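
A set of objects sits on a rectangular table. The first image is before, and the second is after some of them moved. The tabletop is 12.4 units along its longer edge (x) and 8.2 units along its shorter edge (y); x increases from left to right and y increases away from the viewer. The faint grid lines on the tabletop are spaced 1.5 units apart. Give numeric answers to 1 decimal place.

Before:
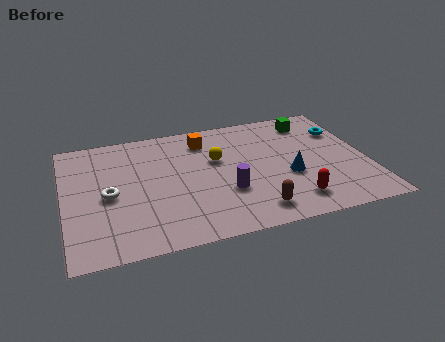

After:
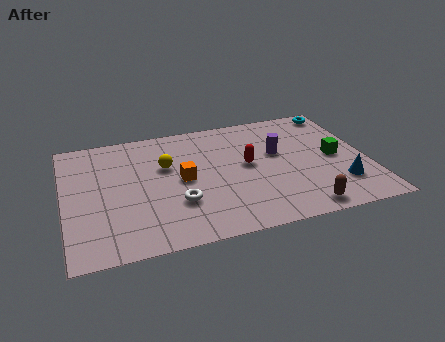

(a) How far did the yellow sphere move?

2.1

The yellow sphere moved from about (6.3, 5.1) to (4.2, 5.2), a distance of √(2.1² + 0.1²) ≈ 2.1.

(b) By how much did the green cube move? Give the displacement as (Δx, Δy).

(0.7, -2.8)

The green cube started near (10.4, 6.8) and ended near (11.1, 4.0).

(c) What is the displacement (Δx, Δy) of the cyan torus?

(0.0, 1.5)

From the two frames, the cyan torus sits at roughly (11.6, 5.8) before and (11.6, 7.3) after.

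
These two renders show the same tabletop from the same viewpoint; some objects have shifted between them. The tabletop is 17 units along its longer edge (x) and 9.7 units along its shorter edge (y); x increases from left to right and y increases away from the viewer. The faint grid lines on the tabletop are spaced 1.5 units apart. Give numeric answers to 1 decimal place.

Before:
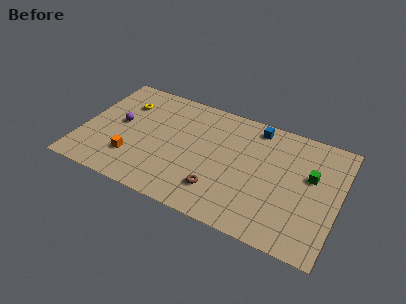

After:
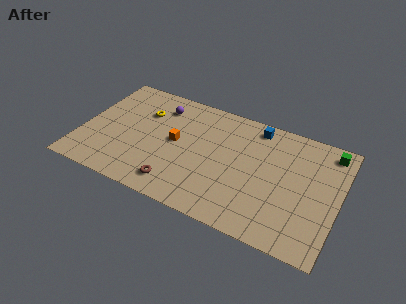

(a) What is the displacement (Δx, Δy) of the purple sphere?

(2.4, 2.5)

The purple sphere started near (2.4, 5.2) and ended near (4.8, 7.7).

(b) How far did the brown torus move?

2.8

From (9.4, 2.3) to (6.7, 1.6), the brown torus covered √(2.7² + 0.7²) ≈ 2.8 units.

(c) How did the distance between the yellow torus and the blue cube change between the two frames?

-1.2

They were about 8.8 units apart before and 7.6 after — 1.2 units closer together.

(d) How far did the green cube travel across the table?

2.7

The green cube was near (15.1, 5.9) before and (16.1, 8.4) after, so it travelled √(1.0² + 2.5²) ≈ 2.7 units.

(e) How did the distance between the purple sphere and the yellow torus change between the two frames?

-0.6

Before: roughly 1.9 units apart; after: 1.3. That's 0.6 units closer together.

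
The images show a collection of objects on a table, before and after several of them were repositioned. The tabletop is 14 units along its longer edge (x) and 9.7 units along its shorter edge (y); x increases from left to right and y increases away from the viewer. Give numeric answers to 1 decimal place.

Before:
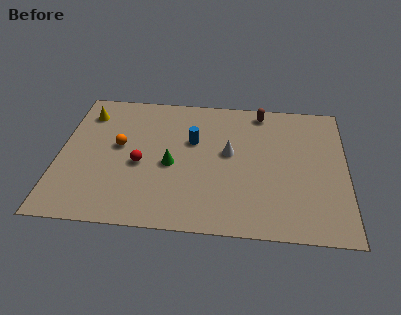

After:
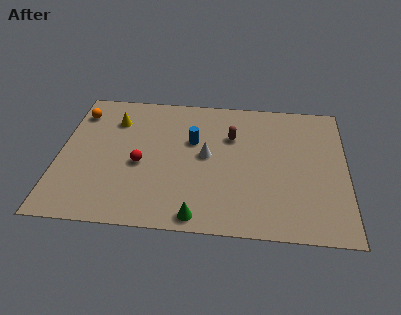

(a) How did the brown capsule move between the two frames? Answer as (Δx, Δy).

(-1.4, -2.0)

From the two frames, the brown capsule sits at roughly (9.8, 8.6) before and (8.4, 6.6) after.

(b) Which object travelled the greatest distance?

the green cone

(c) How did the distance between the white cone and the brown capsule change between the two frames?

-1.6

The distance was about 3.5 in the first image and 1.9 in the second, so they moved 1.6 units closer together.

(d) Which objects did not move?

the blue cylinder and the red sphere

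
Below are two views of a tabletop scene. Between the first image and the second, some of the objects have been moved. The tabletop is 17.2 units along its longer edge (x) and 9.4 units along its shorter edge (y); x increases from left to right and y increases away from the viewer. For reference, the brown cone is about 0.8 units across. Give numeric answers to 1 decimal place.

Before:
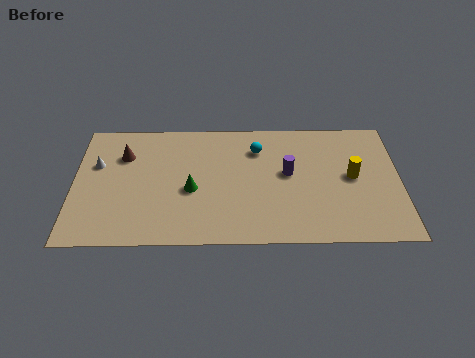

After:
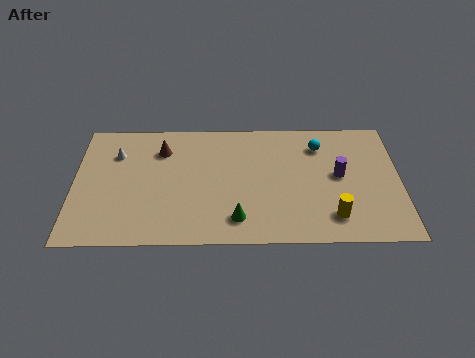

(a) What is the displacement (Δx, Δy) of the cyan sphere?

(3.3, 0.2)

The cyan sphere started near (9.7, 7.1) and ended near (13.0, 7.3).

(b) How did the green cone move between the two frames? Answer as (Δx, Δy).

(2.4, -2.2)

From the two frames, the green cone sits at roughly (6.2, 4.0) before and (8.6, 1.8) after.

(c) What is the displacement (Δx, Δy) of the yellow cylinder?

(-1.1, -3.0)

From the two frames, the yellow cylinder sits at roughly (14.7, 4.9) before and (13.6, 1.9) after.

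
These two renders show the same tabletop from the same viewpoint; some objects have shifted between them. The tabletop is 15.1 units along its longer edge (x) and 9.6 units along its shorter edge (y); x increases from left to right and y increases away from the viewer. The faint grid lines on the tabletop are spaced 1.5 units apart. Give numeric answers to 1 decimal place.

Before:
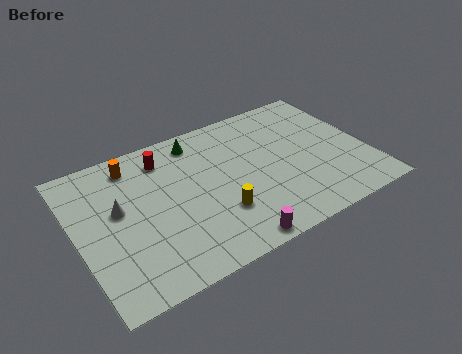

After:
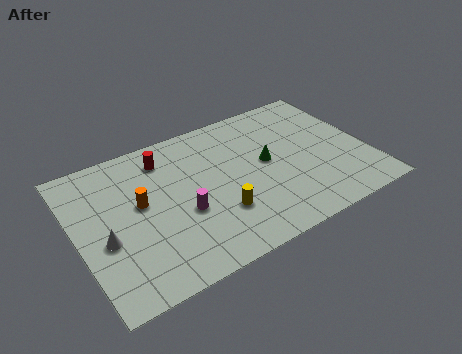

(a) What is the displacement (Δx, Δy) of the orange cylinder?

(0.0, -2.7)

From the two frames, the orange cylinder sits at roughly (3.3, 8.1) before and (3.3, 5.4) after.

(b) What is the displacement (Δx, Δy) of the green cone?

(3.2, -3.1)

From the two frames, the green cone sits at roughly (6.7, 8.2) before and (9.9, 5.1) after.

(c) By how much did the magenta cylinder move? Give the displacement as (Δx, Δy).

(-2.0, 3.0)

The magenta cylinder started near (7.3, 0.8) and ended near (5.3, 3.8).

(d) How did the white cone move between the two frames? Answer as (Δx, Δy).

(-0.9, -1.6)

The white cone started near (2.2, 5.5) and ended near (1.3, 3.9).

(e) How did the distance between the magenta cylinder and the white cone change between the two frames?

-2.9

They were about 6.9 units apart before and 4.0 after — 2.9 units closer together.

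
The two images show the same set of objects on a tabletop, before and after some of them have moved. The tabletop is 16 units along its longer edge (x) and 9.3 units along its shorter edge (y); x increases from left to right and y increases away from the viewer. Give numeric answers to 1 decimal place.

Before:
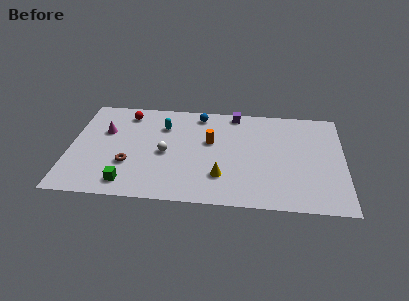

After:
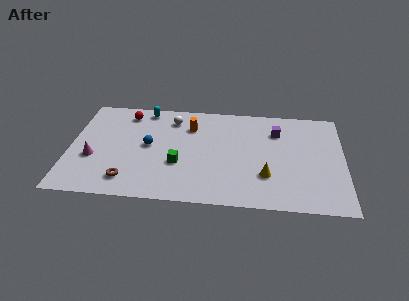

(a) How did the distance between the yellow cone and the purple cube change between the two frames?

-1.8

The distance was about 5.9 in the first image and 4.1 in the second, so they moved 1.8 units closer together.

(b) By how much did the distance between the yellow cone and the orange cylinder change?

+2.9

Before: roughly 3.2 units apart; after: 6.1. That's 2.9 units further apart.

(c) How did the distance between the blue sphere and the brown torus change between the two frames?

-3.0

Before: roughly 6.4 units apart; after: 3.4. That's 3.0 units closer together.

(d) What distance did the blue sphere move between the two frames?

4.3

The blue sphere was near (7.5, 8.1) before and (4.6, 4.9) after, so it travelled √(2.9² + 3.2²) ≈ 4.3 units.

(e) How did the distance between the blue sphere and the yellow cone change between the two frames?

+1.4

The distance was about 5.8 in the first image and 7.2 in the second, so they moved 1.4 units further apart.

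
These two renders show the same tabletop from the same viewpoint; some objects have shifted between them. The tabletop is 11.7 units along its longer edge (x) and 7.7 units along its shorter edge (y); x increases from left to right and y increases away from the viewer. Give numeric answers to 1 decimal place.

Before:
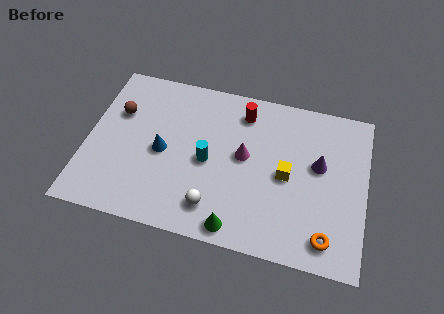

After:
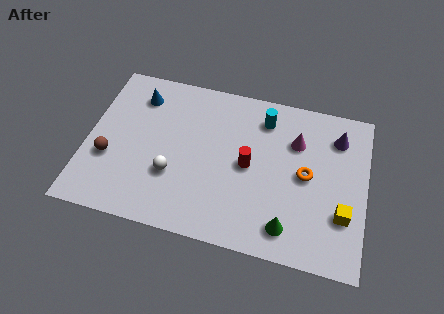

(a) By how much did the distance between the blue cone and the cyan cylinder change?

+3.4

Before: roughly 1.9 units apart; after: 5.3. That's 3.4 units further apart.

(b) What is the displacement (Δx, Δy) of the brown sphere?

(-0.2, -2.3)

The brown sphere was at about (1.2, 5.1) and moved to about (1.0, 2.8).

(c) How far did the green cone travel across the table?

2.2

From (6.5, 0.8) to (8.6, 1.3), the green cone covered √(2.1² + 0.5²) ≈ 2.2 units.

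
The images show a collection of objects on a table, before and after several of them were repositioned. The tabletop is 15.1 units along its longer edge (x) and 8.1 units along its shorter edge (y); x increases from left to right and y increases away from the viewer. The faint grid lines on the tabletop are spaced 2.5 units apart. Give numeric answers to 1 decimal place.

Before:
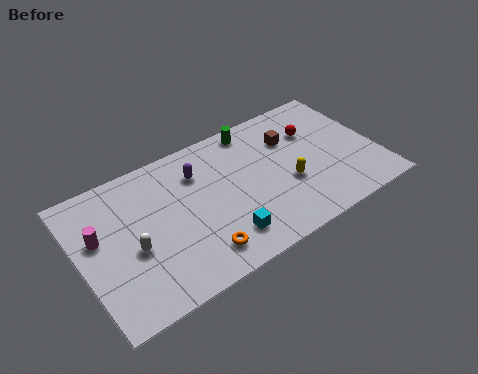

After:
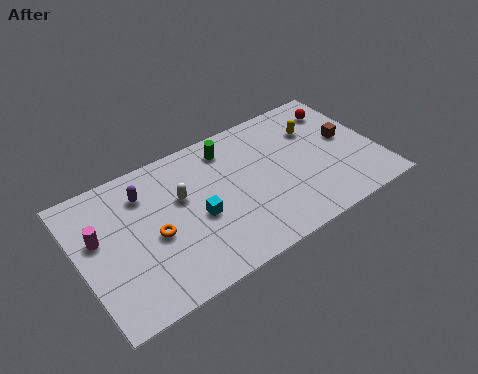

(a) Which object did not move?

the magenta cylinder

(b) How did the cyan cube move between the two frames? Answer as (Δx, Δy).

(-1.0, 1.8)

From the two frames, the cyan cube sits at roughly (6.8, 1.7) before and (5.8, 3.5) after.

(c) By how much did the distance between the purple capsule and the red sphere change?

+4.2

They were about 6.0 units apart before and 10.2 after — 4.2 units further apart.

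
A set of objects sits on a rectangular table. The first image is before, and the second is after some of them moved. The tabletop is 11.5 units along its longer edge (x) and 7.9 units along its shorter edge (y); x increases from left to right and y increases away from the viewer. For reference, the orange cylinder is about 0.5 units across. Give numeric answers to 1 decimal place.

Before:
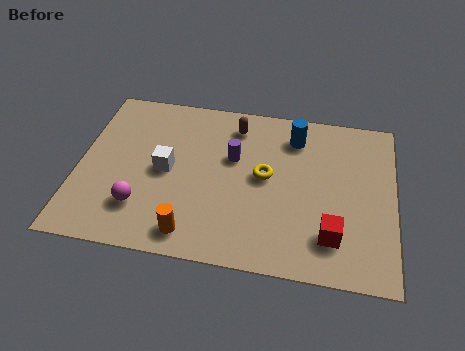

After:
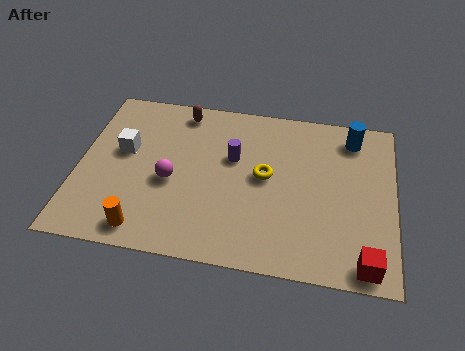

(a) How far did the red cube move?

1.6

From (9.3, 1.8) to (10.5, 0.8), the red cube covered √(1.2² + 1.0²) ≈ 1.6 units.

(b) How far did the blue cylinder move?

2.1

The blue cylinder moved from about (7.8, 6.3) to (9.9, 6.6), a distance of √(2.1² + 0.3²) ≈ 2.1.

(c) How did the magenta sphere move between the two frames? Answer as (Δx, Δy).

(1.0, 1.4)

From the two frames, the magenta sphere sits at roughly (2.4, 2.0) before and (3.4, 3.4) after.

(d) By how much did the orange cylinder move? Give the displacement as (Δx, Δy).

(-1.7, -0.1)

The orange cylinder started near (4.3, 1.1) and ended near (2.6, 1.0).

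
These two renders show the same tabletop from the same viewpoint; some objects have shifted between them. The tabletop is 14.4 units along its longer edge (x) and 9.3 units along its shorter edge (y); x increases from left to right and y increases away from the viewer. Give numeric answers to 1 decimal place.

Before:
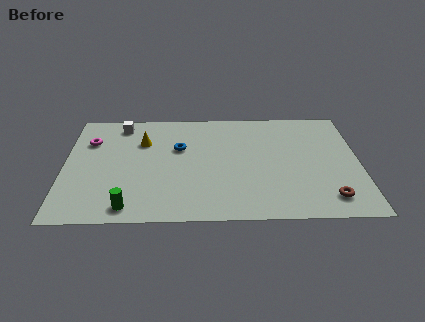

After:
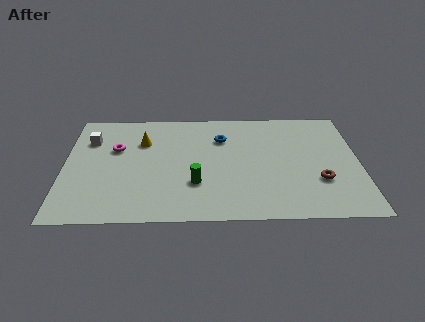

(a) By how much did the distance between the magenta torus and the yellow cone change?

-1.2

Before: roughly 2.6 units apart; after: 1.4. That's 1.2 units closer together.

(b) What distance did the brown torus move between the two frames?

1.5

The brown torus was near (12.8, 1.6) before and (12.4, 3.0) after, so it travelled √(0.4² + 1.4²) ≈ 1.5 units.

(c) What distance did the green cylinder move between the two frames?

3.7

From (3.2, 1.1) to (6.4, 2.9), the green cylinder covered √(3.2² + 1.8²) ≈ 3.7 units.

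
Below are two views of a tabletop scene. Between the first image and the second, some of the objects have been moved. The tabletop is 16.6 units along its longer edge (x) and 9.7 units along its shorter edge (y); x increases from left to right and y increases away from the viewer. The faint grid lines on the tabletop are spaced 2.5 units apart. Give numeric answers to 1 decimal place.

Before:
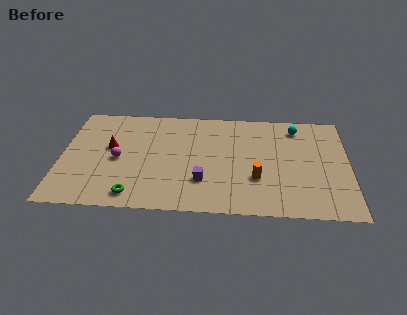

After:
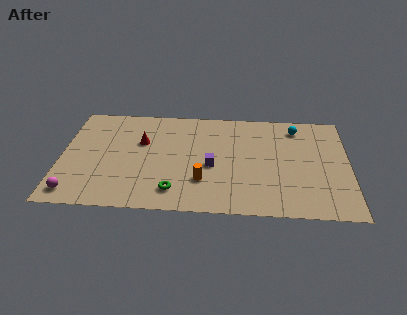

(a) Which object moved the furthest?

the magenta sphere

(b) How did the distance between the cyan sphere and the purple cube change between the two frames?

-1.3

They were about 7.6 units apart before and 6.3 after — 1.3 units closer together.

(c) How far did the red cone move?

1.9

From (2.8, 5.6) to (4.6, 6.2), the red cone covered √(1.8² + 0.6²) ≈ 1.9 units.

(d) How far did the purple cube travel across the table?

1.5

From (8.2, 2.8) to (8.7, 4.2), the purple cube covered √(0.5² + 1.4²) ≈ 1.5 units.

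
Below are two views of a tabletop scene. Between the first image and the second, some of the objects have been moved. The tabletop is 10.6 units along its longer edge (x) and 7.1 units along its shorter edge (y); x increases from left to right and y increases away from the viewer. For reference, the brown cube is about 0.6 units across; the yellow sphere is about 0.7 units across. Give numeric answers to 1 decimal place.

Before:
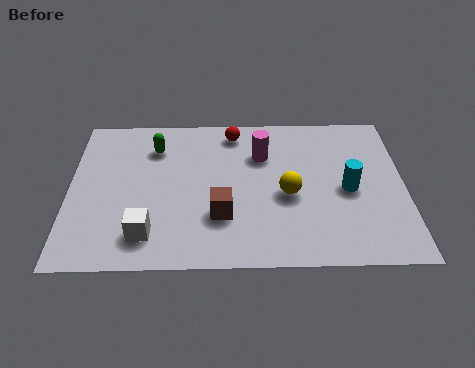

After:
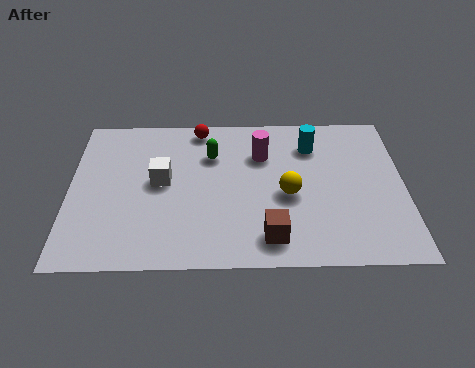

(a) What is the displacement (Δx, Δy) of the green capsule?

(1.8, -0.4)

The green capsule started near (2.7, 5.4) and ended near (4.5, 5.0).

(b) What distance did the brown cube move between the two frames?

1.8

From (4.8, 2.2) to (6.3, 1.2), the brown cube covered √(1.5² + 1.0²) ≈ 1.8 units.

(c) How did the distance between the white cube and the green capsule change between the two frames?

-2.0

Before: roughly 4.0 units apart; after: 2.0. That's 2.0 units closer together.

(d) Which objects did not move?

the yellow sphere and the magenta cylinder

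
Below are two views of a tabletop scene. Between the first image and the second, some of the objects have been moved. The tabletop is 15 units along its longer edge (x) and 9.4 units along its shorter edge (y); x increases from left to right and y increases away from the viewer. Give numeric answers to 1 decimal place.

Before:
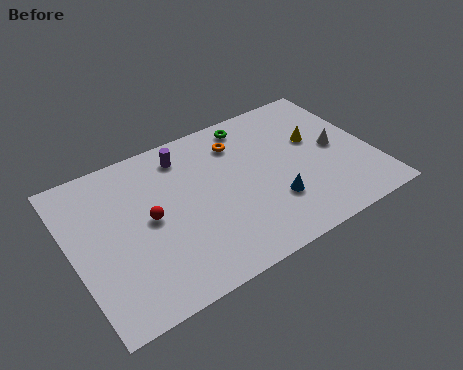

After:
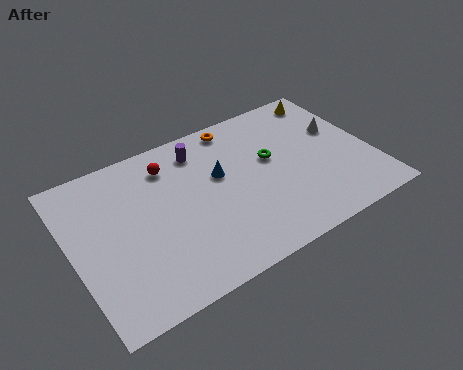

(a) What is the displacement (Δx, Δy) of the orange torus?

(0.1, 1.1)

The orange torus was at about (8.7, 7.3) and moved to about (8.8, 8.4).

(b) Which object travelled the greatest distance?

the blue cone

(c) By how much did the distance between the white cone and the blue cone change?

+2.1

Before: roughly 4.1 units apart; after: 6.2. That's 2.1 units further apart.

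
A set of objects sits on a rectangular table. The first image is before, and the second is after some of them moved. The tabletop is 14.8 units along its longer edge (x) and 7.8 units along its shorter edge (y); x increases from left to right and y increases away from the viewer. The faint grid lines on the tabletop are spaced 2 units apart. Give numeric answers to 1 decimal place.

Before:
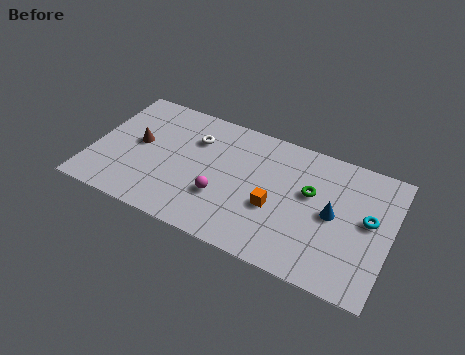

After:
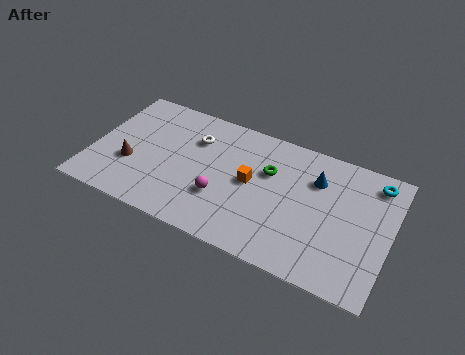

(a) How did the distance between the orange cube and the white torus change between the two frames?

-1.6

The distance was about 5.0 in the first image and 3.4 in the second, so they moved 1.6 units closer together.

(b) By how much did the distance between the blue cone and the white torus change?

-1.2

They were about 7.3 units apart before and 6.1 after — 1.2 units closer together.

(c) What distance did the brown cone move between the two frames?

1.4

The brown cone moved from about (2.2, 4.2) to (2.0, 2.8), a distance of √(0.2² + 1.4²) ≈ 1.4.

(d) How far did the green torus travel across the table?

2.1

The green torus moved from about (10.8, 4.7) to (8.7, 5.1), a distance of √(2.1² + 0.4²) ≈ 2.1.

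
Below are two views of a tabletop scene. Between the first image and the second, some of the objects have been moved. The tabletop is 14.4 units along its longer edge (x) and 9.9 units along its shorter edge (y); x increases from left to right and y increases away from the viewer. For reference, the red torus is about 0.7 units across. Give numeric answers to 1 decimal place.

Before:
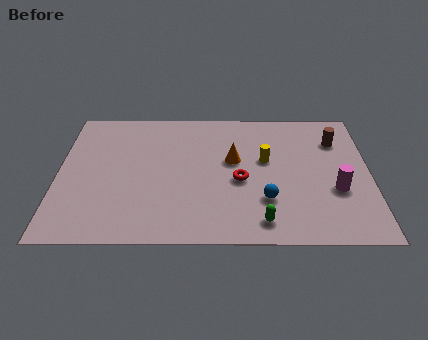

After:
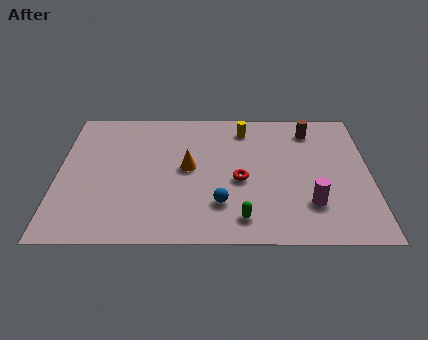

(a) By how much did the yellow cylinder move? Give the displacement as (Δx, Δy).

(-1.0, 2.4)

From the two frames, the yellow cylinder sits at roughly (9.6, 5.8) before and (8.6, 8.2) after.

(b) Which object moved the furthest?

the yellow cylinder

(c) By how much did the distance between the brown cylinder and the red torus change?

-0.4

They were about 5.4 units apart before and 5.0 after — 0.4 units closer together.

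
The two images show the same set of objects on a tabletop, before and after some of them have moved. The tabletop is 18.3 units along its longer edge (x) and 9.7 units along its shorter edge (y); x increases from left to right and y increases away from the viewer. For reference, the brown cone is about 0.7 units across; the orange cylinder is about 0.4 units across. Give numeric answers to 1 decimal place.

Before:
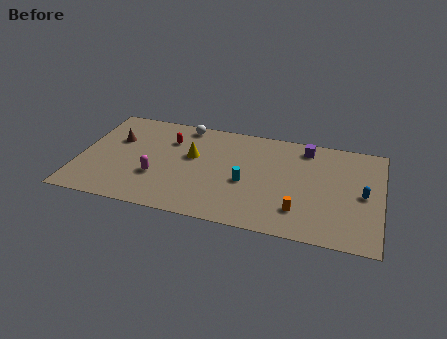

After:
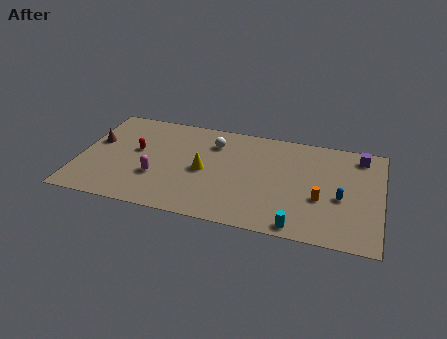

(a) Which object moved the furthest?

the cyan cylinder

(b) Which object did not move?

the magenta capsule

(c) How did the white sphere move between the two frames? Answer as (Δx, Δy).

(1.9, -1.3)

The white sphere started near (6.1, 8.7) and ended near (8.0, 7.4).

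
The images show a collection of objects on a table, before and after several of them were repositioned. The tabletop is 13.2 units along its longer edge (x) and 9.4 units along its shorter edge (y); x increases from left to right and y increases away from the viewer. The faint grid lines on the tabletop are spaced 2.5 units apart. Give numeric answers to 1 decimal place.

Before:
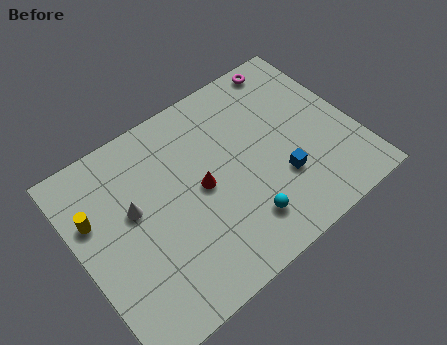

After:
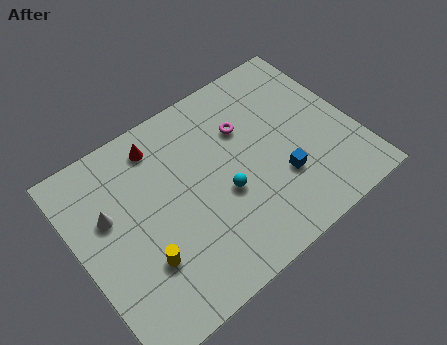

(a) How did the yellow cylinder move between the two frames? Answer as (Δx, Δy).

(1.7, -3.3)

From the two frames, the yellow cylinder sits at roughly (0.9, 6.2) before and (2.6, 2.9) after.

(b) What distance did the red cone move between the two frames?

3.5

The red cone moved from about (5.8, 4.7) to (4.4, 7.9), a distance of √(1.4² + 3.2²) ≈ 3.5.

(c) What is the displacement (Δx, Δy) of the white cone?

(-1.1, 0.4)

The white cone started near (2.7, 5.5) and ended near (1.6, 5.9).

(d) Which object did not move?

the blue cube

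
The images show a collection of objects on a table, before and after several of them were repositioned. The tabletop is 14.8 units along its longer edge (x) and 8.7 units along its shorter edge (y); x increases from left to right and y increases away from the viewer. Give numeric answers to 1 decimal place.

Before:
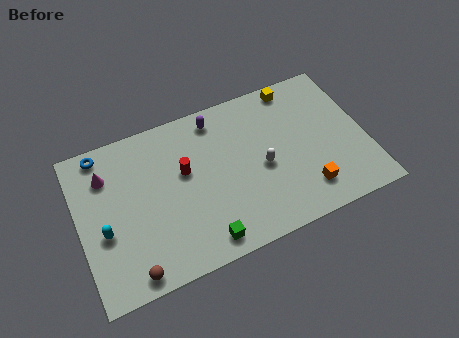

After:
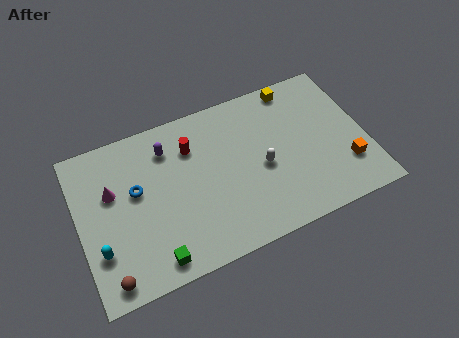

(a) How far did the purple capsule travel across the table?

2.7

The purple capsule moved from about (7.4, 7.5) to (4.8, 6.8), a distance of √(2.6² + 0.7²) ≈ 2.7.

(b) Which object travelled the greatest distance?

the blue torus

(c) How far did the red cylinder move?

1.3

The red cylinder moved from about (5.5, 5.2) to (6.0, 6.4), a distance of √(0.5² + 1.2²) ≈ 1.3.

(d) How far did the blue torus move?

3.1

The blue torus was near (1.5, 7.8) before and (3.0, 5.1) after, so it travelled √(1.5² + 2.7²) ≈ 3.1 units.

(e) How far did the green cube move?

2.5

The green cube was near (6.0, 1.1) before and (3.5, 1.1) after, so it travelled √(2.5² + 0.0²) ≈ 2.5 units.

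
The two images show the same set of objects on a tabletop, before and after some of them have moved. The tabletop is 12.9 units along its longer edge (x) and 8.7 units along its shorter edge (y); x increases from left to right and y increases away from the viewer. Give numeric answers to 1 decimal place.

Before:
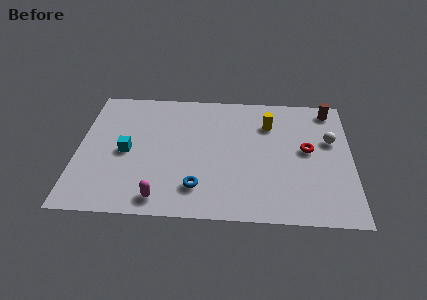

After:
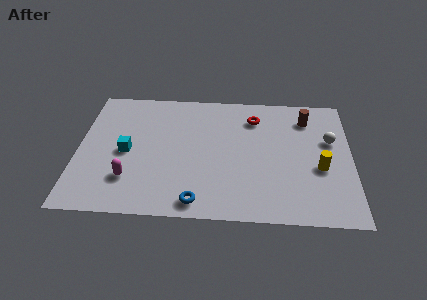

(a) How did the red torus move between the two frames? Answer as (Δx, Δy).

(-2.5, 2.1)

The red torus was at about (10.8, 4.7) and moved to about (8.3, 6.8).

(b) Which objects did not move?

the white sphere and the cyan cube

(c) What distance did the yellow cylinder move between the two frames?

3.8

From (9.0, 6.4) to (11.4, 3.5), the yellow cylinder covered √(2.4² + 2.9²) ≈ 3.8 units.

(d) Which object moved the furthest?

the yellow cylinder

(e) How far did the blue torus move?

0.9

From (5.7, 1.9) to (5.7, 1.0), the blue torus covered √(0.0² + 0.9²) ≈ 0.9 units.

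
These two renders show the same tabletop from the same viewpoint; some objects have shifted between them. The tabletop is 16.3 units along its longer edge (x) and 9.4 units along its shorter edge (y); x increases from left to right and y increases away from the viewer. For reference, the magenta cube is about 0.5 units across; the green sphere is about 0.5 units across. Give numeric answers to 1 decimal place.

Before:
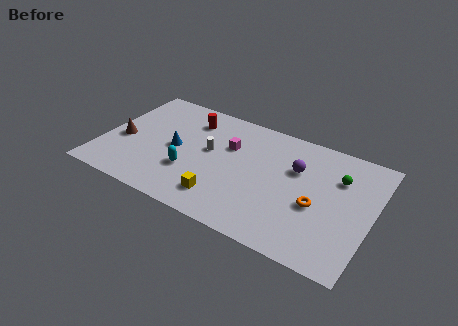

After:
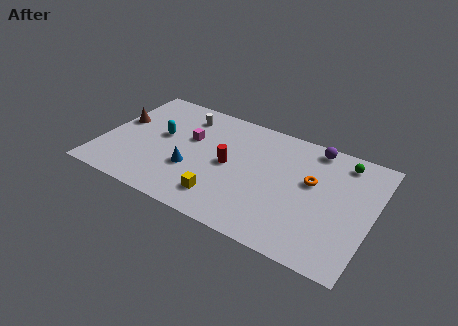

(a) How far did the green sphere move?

1.4

The green sphere moved from about (14.1, 6.6) to (14.2, 8.0), a distance of √(0.1² + 1.4²) ≈ 1.4.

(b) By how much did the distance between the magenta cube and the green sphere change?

+2.8

They were about 6.6 units apart before and 9.4 after — 2.8 units further apart.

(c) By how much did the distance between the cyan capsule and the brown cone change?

-1.8

The distance was about 4.4 in the first image and 2.6 in the second, so they moved 1.8 units closer together.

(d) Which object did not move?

the yellow cube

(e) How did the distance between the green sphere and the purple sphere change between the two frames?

-0.7

They were about 2.5 units apart before and 1.8 after — 0.7 units closer together.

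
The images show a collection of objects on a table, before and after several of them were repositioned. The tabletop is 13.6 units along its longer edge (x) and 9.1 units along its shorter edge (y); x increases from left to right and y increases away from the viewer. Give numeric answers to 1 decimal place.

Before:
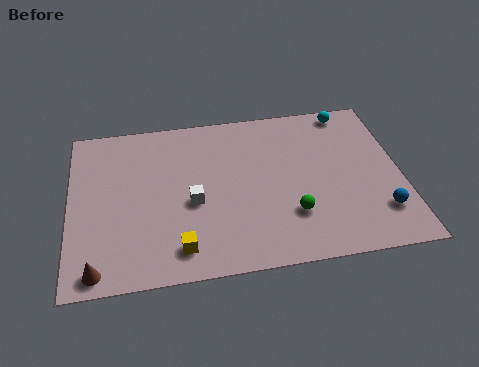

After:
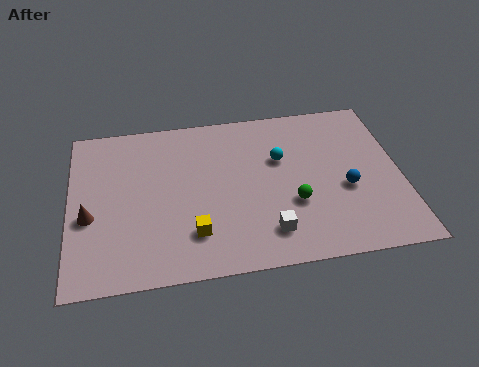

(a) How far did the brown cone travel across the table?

2.8

From (1.1, 0.9) to (0.8, 3.7), the brown cone covered √(0.3² + 2.8²) ≈ 2.8 units.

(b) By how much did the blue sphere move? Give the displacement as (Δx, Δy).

(-1.3, 1.5)

From the two frames, the blue sphere sits at roughly (12.6, 2.2) before and (11.3, 3.7) after.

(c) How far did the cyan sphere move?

3.8

The cyan sphere was near (11.7, 8.2) before and (8.7, 5.8) after, so it travelled √(3.0² + 2.4²) ≈ 3.8 units.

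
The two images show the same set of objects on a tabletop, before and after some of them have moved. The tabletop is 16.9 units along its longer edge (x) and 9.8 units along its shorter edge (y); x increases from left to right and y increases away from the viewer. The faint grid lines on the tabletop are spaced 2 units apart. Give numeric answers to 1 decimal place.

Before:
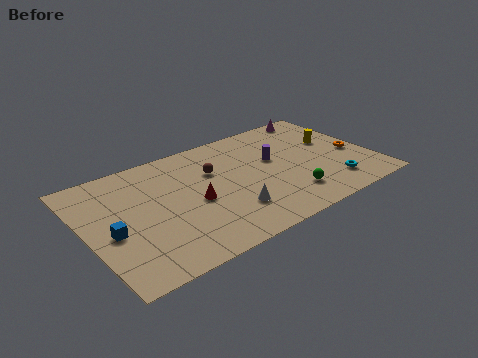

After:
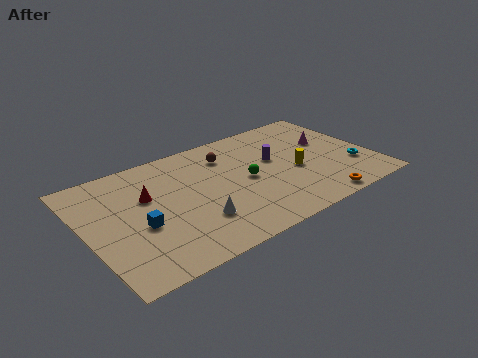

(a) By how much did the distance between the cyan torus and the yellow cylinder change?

-0.5

They were about 4.0 units apart before and 3.5 after — 0.5 units closer together.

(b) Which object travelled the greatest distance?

the orange torus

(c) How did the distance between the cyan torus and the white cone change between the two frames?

+3.5

They were about 6.1 units apart before and 9.6 after — 3.5 units further apart.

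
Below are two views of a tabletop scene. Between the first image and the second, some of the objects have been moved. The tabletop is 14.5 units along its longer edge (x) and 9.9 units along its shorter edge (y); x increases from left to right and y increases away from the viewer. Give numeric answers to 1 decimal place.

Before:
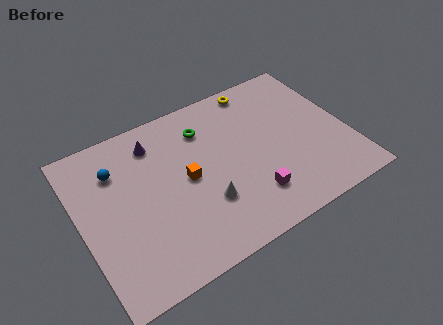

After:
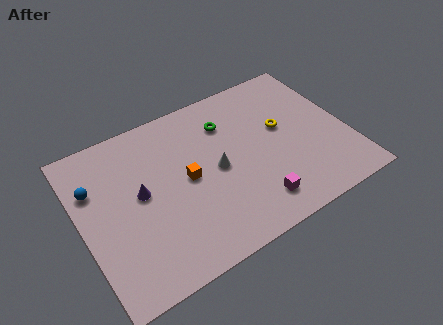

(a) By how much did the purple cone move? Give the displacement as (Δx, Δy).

(-1.2, -2.7)

The purple cone started near (4.4, 8.0) and ended near (3.2, 5.3).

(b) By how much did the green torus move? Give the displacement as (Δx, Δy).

(1.2, -0.2)

From the two frames, the green torus sits at roughly (7.1, 7.6) before and (8.3, 7.4) after.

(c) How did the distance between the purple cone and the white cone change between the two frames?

-1.2

The distance was about 5.3 in the first image and 4.1 in the second, so they moved 1.2 units closer together.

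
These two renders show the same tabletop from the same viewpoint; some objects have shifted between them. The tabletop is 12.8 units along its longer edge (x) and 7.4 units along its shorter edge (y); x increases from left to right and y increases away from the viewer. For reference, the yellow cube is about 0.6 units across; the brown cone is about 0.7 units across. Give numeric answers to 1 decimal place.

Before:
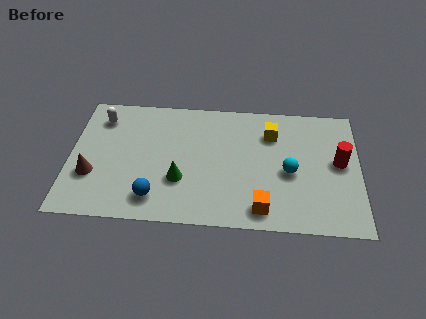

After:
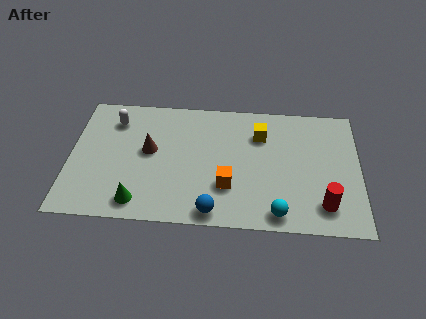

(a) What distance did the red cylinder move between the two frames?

2.6

The red cylinder moved from about (11.9, 4.0) to (11.2, 1.5), a distance of √(0.7² + 2.5²) ≈ 2.6.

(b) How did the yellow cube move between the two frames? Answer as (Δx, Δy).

(-0.5, -0.1)

The yellow cube was at about (8.9, 5.5) and moved to about (8.4, 5.4).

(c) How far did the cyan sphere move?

2.5

The cyan sphere moved from about (9.7, 3.3) to (9.2, 0.9), a distance of √(0.5² + 2.4²) ≈ 2.5.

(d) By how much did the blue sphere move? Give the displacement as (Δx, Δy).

(2.6, -0.6)

The blue sphere was at about (3.8, 1.4) and moved to about (6.4, 0.8).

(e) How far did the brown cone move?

3.0

From (1.0, 2.5) to (3.5, 4.1), the brown cone covered √(2.5² + 1.6²) ≈ 3.0 units.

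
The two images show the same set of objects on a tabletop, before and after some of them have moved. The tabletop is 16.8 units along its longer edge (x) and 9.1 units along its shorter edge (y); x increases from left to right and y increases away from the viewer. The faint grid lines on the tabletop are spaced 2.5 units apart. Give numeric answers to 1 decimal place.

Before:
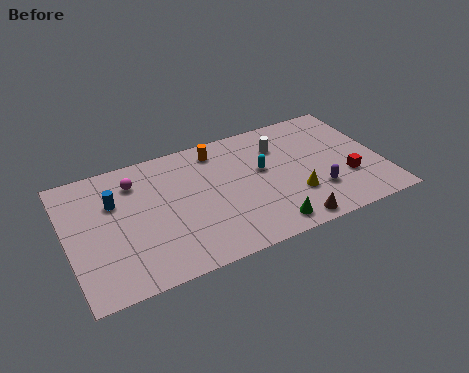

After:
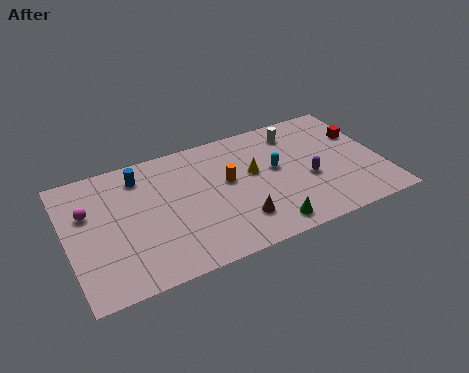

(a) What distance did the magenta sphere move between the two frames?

2.9

From (3.8, 7.1) to (1.2, 5.9), the magenta sphere covered √(2.6² + 1.2²) ≈ 2.9 units.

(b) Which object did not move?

the green cone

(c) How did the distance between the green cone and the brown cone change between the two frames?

+0.5

They were about 1.2 units apart before and 1.7 after — 0.5 units further apart.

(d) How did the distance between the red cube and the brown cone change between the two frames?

+4.1

The distance was about 4.0 in the first image and 8.1 in the second, so they moved 4.1 units further apart.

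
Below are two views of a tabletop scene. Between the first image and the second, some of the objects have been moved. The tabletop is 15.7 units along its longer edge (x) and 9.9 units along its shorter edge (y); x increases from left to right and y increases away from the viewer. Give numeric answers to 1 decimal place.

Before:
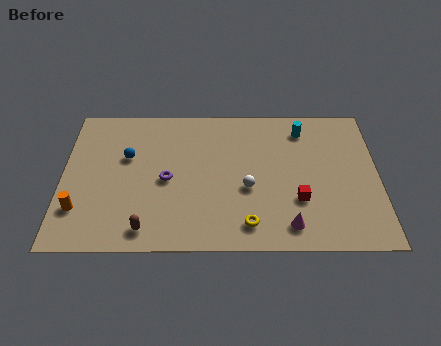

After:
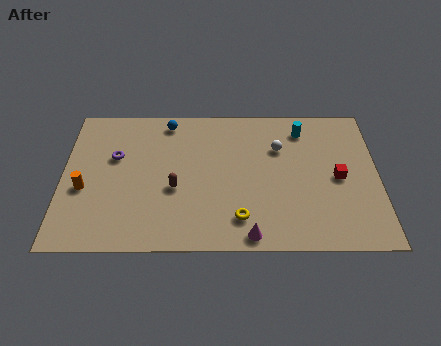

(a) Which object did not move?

the cyan cylinder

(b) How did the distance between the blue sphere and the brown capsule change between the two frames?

-0.3

The distance was about 5.0 in the first image and 4.7 in the second, so they moved 0.3 units closer together.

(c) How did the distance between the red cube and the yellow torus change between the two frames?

+2.6

They were about 3.0 units apart before and 5.6 after — 2.6 units further apart.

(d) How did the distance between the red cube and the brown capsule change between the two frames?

+0.4

They were about 7.7 units apart before and 8.1 after — 0.4 units further apart.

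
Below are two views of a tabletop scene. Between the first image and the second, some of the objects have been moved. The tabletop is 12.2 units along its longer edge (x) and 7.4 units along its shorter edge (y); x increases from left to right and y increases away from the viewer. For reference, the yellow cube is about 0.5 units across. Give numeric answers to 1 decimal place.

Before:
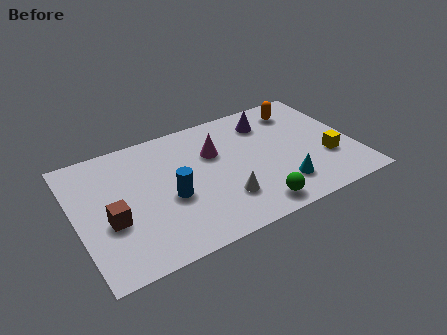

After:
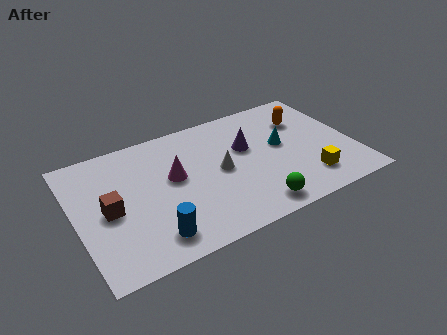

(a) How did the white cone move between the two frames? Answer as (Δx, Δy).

(0.1, 1.7)

The white cone was at about (6.2, 2.0) and moved to about (6.3, 3.7).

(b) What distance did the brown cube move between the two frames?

0.6

From (1.4, 2.9) to (1.4, 3.5), the brown cube covered √(0.0² + 0.6²) ≈ 0.6 units.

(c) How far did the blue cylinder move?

2.1

The blue cylinder moved from about (4.0, 3.1) to (3.0, 1.3), a distance of √(1.0² + 1.8²) ≈ 2.1.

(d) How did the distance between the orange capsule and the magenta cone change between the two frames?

+2.0

The distance was about 4.1 in the first image and 6.1 in the second, so they moved 2.0 units further apart.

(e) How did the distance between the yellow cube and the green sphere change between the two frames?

-1.2

They were about 3.8 units apart before and 2.6 after — 1.2 units closer together.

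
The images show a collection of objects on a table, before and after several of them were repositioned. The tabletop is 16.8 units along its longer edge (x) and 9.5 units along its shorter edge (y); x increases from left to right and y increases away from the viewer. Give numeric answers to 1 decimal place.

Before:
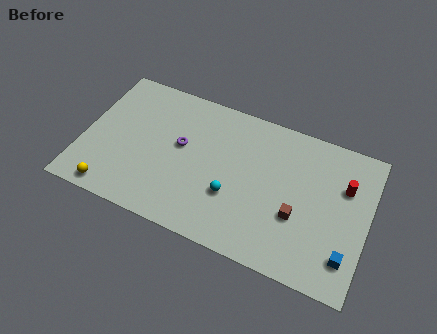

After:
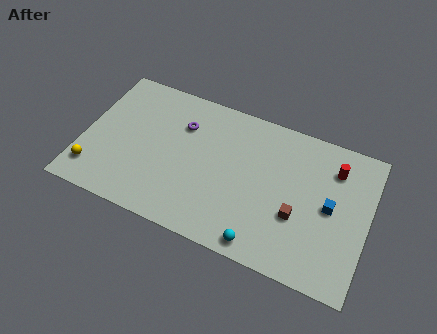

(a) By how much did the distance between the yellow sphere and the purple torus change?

+1.1

The distance was about 5.7 in the first image and 6.8 in the second, so they moved 1.1 units further apart.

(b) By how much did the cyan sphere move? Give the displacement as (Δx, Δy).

(2.0, -2.3)

From the two frames, the cyan sphere sits at roughly (9.0, 3.3) before and (11.0, 1.0) after.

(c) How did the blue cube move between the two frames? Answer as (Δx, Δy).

(-1.2, 2.7)

From the two frames, the blue cube sits at roughly (15.8, 2.1) before and (14.6, 4.8) after.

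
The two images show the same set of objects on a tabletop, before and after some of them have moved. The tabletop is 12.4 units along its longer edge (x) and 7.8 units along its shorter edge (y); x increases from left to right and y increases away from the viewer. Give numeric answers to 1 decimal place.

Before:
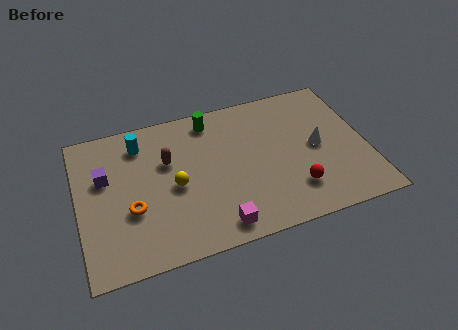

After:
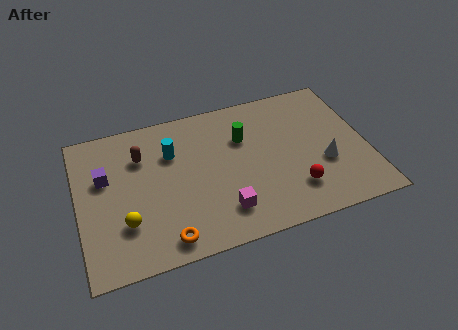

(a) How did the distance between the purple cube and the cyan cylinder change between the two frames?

+0.8

The distance was about 2.1 in the first image and 2.9 in the second, so they moved 0.8 units further apart.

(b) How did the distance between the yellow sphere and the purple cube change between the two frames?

-0.5

They were about 3.2 units apart before and 2.7 after — 0.5 units closer together.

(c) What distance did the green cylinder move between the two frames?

1.9

The green cylinder was near (5.9, 6.7) before and (7.2, 5.3) after, so it travelled √(1.3² + 1.4²) ≈ 1.9 units.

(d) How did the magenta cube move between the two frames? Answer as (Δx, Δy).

(0.3, 0.7)

The magenta cube started near (5.7, 1.0) and ended near (6.0, 1.7).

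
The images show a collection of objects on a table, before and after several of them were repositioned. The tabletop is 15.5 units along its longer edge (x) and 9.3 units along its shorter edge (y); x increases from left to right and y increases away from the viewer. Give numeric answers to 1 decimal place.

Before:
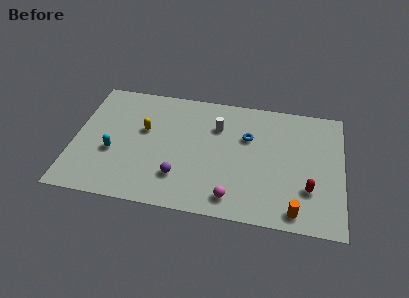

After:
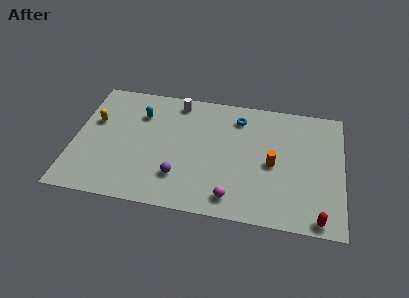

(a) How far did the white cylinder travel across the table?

2.8

The white cylinder was near (8.2, 6.6) before and (5.8, 8.1) after, so it travelled √(2.4² + 1.5²) ≈ 2.8 units.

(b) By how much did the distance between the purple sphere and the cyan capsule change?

+1.0

The distance was about 4.1 in the first image and 5.1 in the second, so they moved 1.0 units further apart.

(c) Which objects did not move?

the purple sphere and the magenta sphere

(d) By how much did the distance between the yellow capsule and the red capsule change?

+4.0

They were about 10.0 units apart before and 14.0 after — 4.0 units further apart.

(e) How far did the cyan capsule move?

3.5

From (2.3, 3.6) to (3.7, 6.8), the cyan capsule covered √(1.4² + 3.2²) ≈ 3.5 units.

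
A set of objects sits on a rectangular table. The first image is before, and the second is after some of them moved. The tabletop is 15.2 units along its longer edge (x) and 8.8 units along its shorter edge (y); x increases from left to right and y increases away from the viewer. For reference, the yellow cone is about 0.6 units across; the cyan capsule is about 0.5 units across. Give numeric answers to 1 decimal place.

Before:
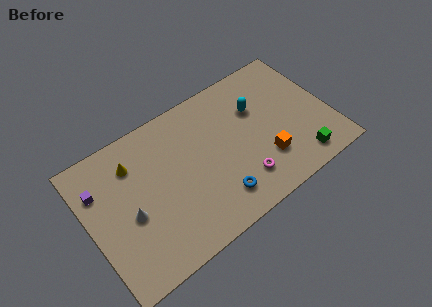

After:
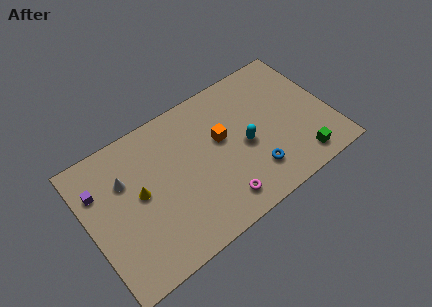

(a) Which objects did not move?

the green cube and the purple cube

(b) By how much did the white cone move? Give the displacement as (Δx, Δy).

(0.1, 2.2)

The white cone started near (2.4, 3.8) and ended near (2.5, 6.0).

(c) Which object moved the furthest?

the orange cube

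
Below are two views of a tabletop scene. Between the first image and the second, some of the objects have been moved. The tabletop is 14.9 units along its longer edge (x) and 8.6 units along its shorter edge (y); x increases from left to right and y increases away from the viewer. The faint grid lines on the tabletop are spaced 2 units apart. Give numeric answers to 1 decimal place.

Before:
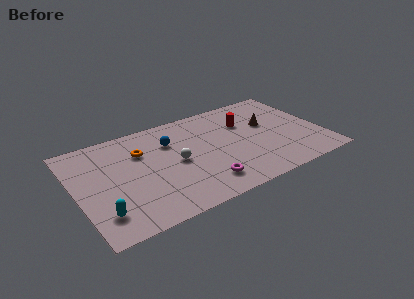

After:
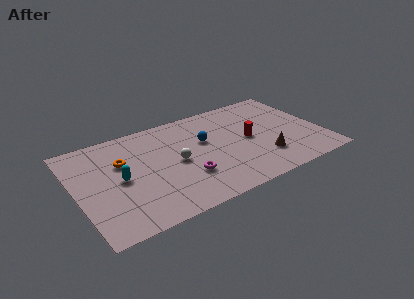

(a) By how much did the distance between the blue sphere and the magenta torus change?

-1.6

They were about 4.6 units apart before and 3.0 after — 1.6 units closer together.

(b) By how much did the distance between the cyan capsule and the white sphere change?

-1.9

They were about 5.3 units apart before and 3.4 after — 1.9 units closer together.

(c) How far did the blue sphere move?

2.2

The blue sphere was near (5.9, 6.1) before and (7.9, 5.3) after, so it travelled √(2.0² + 0.8²) ≈ 2.2 units.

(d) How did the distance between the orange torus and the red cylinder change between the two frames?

+1.3

Before: roughly 6.4 units apart; after: 7.7. That's 1.3 units further apart.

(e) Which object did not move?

the white sphere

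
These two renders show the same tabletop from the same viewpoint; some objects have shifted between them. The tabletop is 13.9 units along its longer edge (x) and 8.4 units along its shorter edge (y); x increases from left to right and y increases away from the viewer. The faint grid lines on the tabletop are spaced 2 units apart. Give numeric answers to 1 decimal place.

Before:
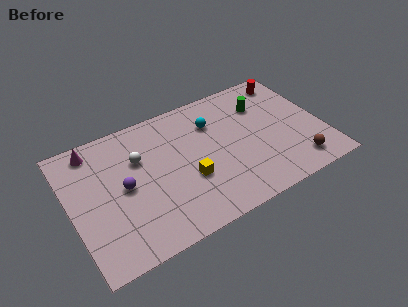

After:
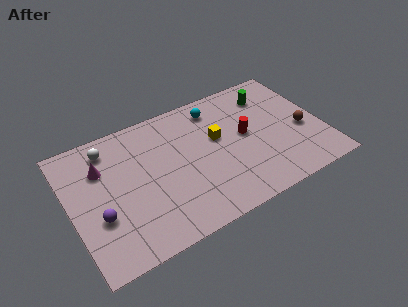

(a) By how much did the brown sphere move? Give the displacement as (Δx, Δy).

(0.7, 2.1)

From the two frames, the brown sphere sits at roughly (12.1, 1.4) before and (12.8, 3.5) after.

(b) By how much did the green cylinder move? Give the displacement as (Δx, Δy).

(0.5, 0.5)

The green cylinder was at about (10.9, 6.1) and moved to about (11.4, 6.6).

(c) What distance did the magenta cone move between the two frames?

1.4

The magenta cone was near (1.6, 7.3) before and (1.9, 5.9) after, so it travelled √(0.3² + 1.4²) ≈ 1.4 units.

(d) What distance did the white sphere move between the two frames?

2.1

The white sphere was near (3.9, 5.6) before and (2.4, 7.0) after, so it travelled √(1.5² + 1.4²) ≈ 2.1 units.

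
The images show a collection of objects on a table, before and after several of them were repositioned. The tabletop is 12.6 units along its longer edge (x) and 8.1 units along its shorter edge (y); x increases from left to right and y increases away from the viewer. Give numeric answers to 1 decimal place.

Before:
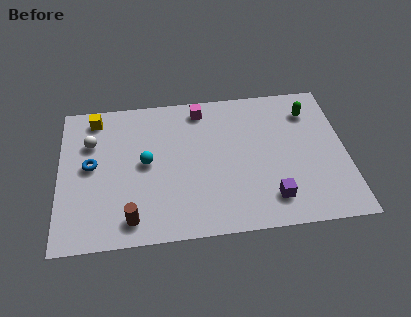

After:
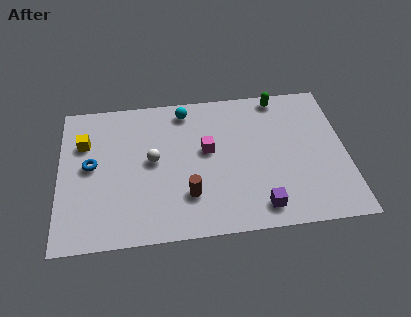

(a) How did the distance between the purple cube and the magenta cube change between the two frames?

-2.1

The distance was about 6.1 in the first image and 4.0 in the second, so they moved 2.1 units closer together.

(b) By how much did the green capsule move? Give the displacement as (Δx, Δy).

(-1.3, 1.0)

The green capsule started near (11.1, 6.3) and ended near (9.8, 7.3).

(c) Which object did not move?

the blue torus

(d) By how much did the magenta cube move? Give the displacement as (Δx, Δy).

(0.2, -2.4)

From the two frames, the magenta cube sits at roughly (6.3, 7.0) before and (6.5, 4.6) after.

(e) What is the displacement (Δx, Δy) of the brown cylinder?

(2.5, 1.0)

The brown cylinder started near (3.1, 1.2) and ended near (5.6, 2.2).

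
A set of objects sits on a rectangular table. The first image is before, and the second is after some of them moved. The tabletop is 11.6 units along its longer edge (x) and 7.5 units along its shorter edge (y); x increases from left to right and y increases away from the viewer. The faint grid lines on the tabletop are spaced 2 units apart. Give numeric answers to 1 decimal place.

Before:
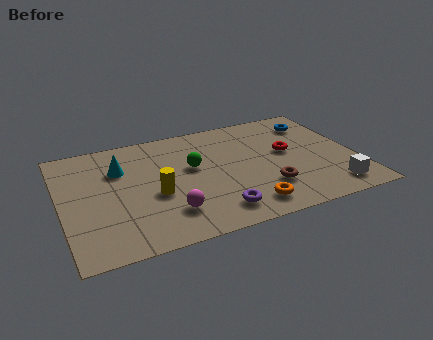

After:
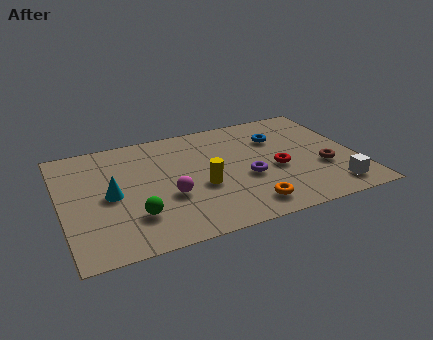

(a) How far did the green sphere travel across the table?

3.5

The green sphere moved from about (5.2, 4.4) to (2.7, 2.0), a distance of √(2.5² + 2.4²) ≈ 3.5.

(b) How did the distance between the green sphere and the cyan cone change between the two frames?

-1.1

The distance was about 2.9 in the first image and 1.8 in the second, so they moved 1.1 units closer together.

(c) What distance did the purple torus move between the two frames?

2.2

The purple torus was near (5.8, 1.3) before and (7.2, 3.0) after, so it travelled √(1.4² + 1.7²) ≈ 2.2 units.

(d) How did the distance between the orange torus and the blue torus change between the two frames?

-1.3

They were about 5.7 units apart before and 4.4 after — 1.3 units closer together.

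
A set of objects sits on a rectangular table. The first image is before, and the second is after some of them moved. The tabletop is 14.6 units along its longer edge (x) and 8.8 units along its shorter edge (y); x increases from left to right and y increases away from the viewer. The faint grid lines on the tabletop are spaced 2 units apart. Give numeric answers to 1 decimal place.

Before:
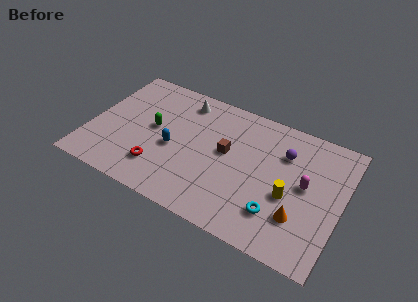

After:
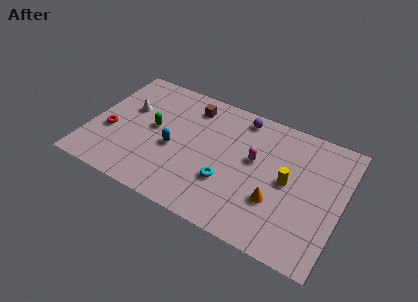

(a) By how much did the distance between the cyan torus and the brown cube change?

+0.8

Before: roughly 4.3 units apart; after: 5.1. That's 0.8 units further apart.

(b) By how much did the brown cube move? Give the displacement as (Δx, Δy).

(-2.4, 2.3)

From the two frames, the brown cube sits at roughly (7.9, 4.9) before and (5.5, 7.2) after.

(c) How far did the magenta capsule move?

3.0

From (12.5, 4.7) to (9.5, 5.1), the magenta capsule covered √(3.0² + 0.4²) ≈ 3.0 units.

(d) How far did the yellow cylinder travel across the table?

0.9

The yellow cylinder moved from about (11.7, 3.6) to (11.5, 4.5), a distance of √(0.2² + 0.9²) ≈ 0.9.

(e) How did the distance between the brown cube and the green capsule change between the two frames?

-1.2

The distance was about 4.3 in the first image and 3.1 in the second, so they moved 1.2 units closer together.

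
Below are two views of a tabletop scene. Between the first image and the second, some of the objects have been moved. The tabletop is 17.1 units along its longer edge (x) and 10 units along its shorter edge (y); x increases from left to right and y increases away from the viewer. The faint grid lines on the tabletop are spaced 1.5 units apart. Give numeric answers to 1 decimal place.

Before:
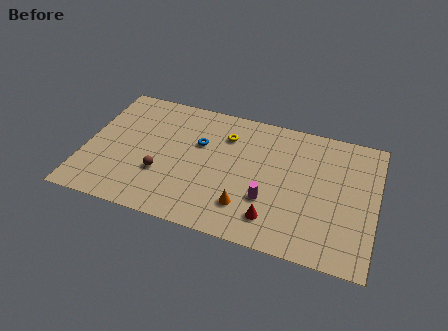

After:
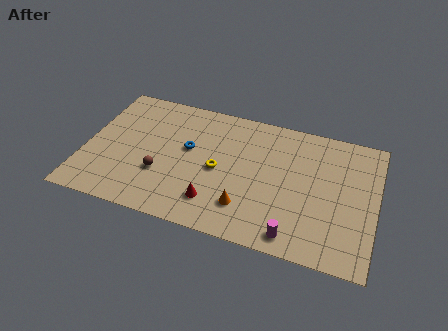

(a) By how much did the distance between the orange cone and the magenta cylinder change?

+1.6

They were about 1.5 units apart before and 3.1 after — 1.6 units further apart.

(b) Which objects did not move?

the brown sphere and the orange cone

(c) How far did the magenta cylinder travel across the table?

2.7

From (10.9, 3.3) to (12.6, 1.2), the magenta cylinder covered √(1.7² + 2.1²) ≈ 2.7 units.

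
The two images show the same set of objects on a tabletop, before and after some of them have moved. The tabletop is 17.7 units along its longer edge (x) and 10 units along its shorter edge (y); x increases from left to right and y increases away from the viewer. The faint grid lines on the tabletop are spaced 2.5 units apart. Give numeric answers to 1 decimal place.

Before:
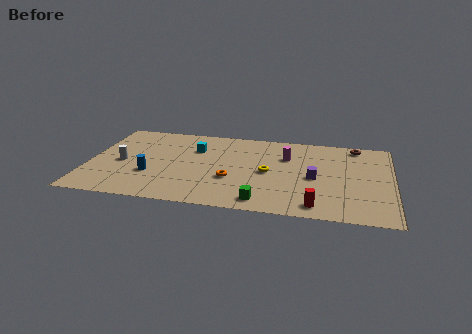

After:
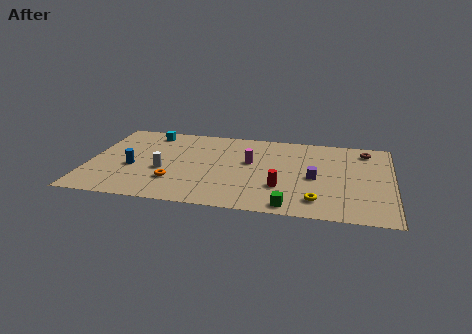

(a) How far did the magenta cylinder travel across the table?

2.3

The magenta cylinder moved from about (11.5, 6.9) to (9.4, 5.9), a distance of √(2.1² + 1.0²) ≈ 2.3.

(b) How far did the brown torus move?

0.8

The brown torus was near (15.5, 8.9) before and (16.1, 8.4) after, so it travelled √(0.6² + 0.5²) ≈ 0.8 units.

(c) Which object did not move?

the purple cube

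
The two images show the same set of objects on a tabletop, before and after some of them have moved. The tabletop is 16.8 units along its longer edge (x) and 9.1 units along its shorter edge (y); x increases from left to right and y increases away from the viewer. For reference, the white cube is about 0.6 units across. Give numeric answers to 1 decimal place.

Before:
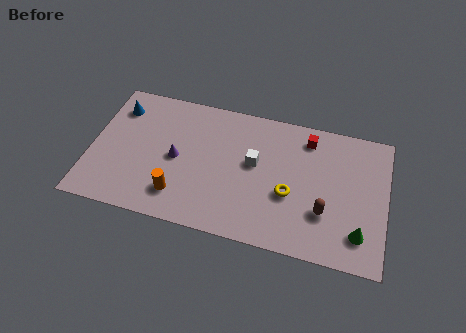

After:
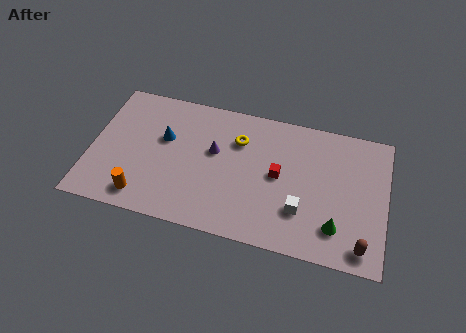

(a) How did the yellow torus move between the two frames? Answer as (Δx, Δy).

(-3.1, 2.9)

The yellow torus was at about (11.4, 3.6) and moved to about (8.3, 6.5).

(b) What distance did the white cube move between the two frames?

3.8

The white cube was near (9.3, 5.2) before and (12.1, 2.7) after, so it travelled √(2.8² + 2.5²) ≈ 3.8 units.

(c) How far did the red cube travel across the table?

3.3

The red cube was near (12.2, 7.6) before and (10.7, 4.7) after, so it travelled √(1.5² + 2.9²) ≈ 3.3 units.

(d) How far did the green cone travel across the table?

1.3

The green cone moved from about (15.4, 2.0) to (14.1, 2.1), a distance of √(1.3² + 0.1²) ≈ 1.3.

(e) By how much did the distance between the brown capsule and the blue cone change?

-0.5

Before: roughly 12.8 units apart; after: 12.3. That's 0.5 units closer together.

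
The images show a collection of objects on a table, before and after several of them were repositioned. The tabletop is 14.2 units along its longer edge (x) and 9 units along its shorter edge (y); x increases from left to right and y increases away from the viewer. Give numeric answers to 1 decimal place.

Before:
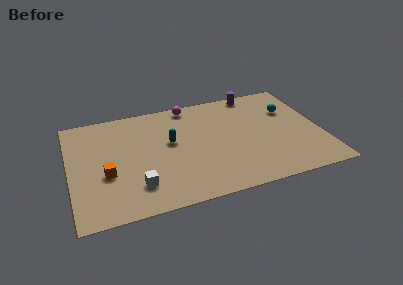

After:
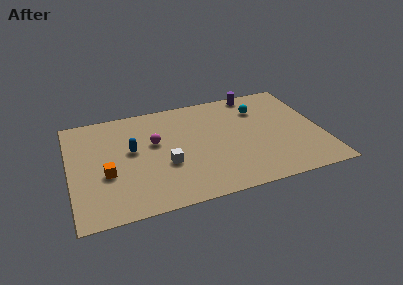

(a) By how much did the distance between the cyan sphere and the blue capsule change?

+0.6

Before: roughly 7.0 units apart; after: 7.6. That's 0.6 units further apart.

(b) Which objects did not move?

the purple cylinder and the orange cube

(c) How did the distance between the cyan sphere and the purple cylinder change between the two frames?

-1.3

Before: roughly 2.8 units apart; after: 1.5. That's 1.3 units closer together.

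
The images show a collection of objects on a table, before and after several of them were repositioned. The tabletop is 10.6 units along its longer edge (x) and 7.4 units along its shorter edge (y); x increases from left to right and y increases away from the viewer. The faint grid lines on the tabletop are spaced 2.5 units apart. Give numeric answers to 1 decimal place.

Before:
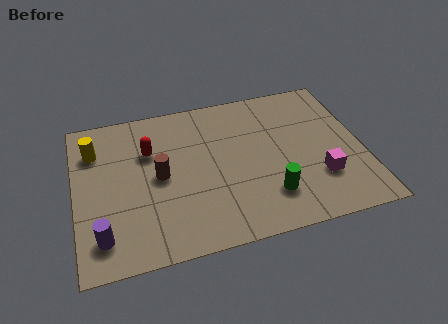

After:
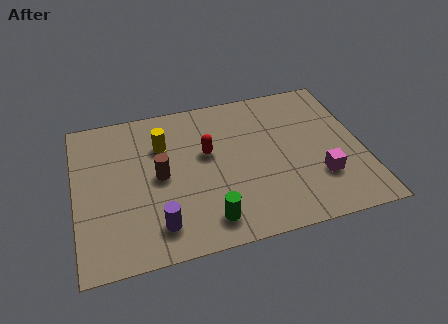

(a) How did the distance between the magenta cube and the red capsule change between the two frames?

-2.1

Before: roughly 6.7 units apart; after: 4.6. That's 2.1 units closer together.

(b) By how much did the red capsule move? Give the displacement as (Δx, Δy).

(2.1, -0.6)

The red capsule started near (2.8, 5.0) and ended near (4.9, 4.4).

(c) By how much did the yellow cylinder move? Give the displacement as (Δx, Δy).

(2.5, -0.3)

From the two frames, the yellow cylinder sits at roughly (0.8, 5.5) before and (3.3, 5.2) after.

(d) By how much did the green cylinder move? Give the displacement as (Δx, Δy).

(-2.3, -0.6)

The green cylinder was at about (7.0, 1.8) and moved to about (4.7, 1.2).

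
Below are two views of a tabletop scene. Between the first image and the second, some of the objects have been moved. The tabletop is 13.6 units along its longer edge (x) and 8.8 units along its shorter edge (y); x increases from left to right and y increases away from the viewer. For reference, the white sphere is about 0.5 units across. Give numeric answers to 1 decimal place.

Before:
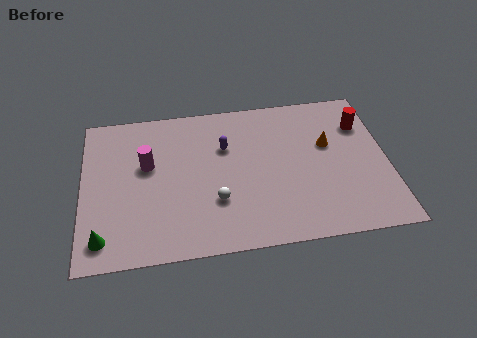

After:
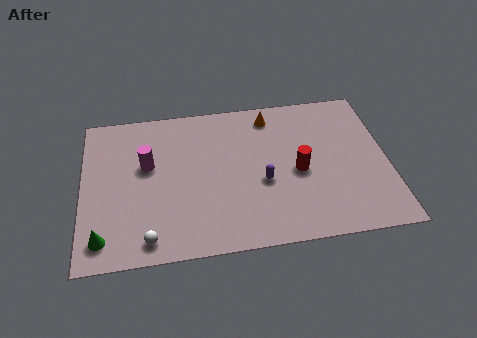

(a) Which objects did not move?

the green cone and the magenta cylinder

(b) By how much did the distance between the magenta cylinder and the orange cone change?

-2.1

The distance was about 8.1 in the first image and 6.0 in the second, so they moved 2.1 units closer together.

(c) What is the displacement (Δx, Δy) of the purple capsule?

(1.6, -2.3)

The purple capsule started near (6.4, 5.9) and ended near (8.0, 3.6).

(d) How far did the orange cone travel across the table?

3.3

From (11.0, 5.4) to (8.5, 7.5), the orange cone covered √(2.5² + 2.1²) ≈ 3.3 units.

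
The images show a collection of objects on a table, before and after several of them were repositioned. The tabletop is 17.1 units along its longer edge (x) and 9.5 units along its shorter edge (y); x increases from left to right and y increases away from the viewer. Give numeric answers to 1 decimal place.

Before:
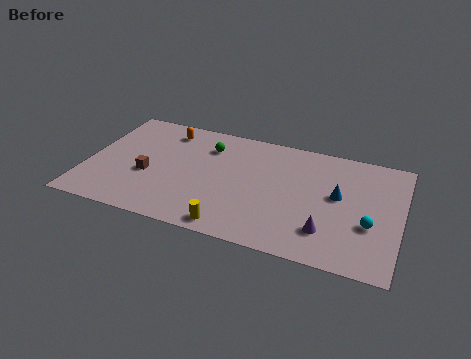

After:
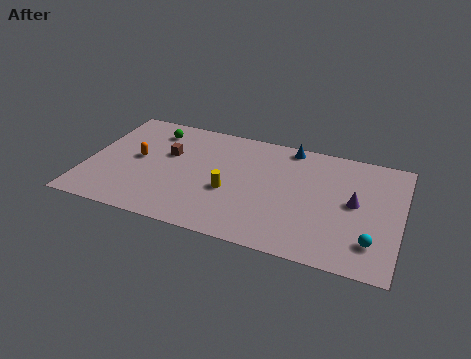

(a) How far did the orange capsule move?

3.2

The orange capsule moved from about (4.0, 7.9) to (2.7, 5.0), a distance of √(1.3² + 2.9²) ≈ 3.2.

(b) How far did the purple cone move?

3.0

From (13.3, 2.3) to (14.6, 5.0), the purple cone covered √(1.3² + 2.7²) ≈ 3.0 units.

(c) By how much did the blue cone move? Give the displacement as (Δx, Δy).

(-2.9, 3.3)

The blue cone started near (13.7, 5.3) and ended near (10.8, 8.6).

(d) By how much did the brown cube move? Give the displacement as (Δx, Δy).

(0.9, 2.1)

From the two frames, the brown cube sits at roughly (3.4, 3.8) before and (4.3, 5.9) after.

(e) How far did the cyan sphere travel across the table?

1.3

From (15.5, 3.5) to (15.7, 2.2), the cyan sphere covered √(0.2² + 1.3²) ≈ 1.3 units.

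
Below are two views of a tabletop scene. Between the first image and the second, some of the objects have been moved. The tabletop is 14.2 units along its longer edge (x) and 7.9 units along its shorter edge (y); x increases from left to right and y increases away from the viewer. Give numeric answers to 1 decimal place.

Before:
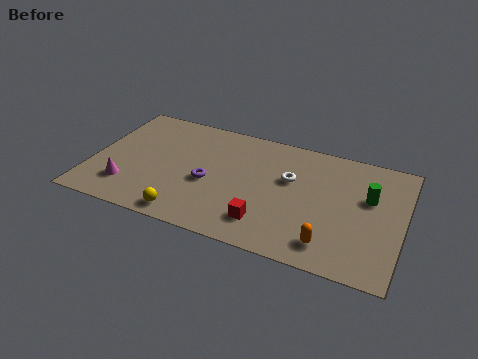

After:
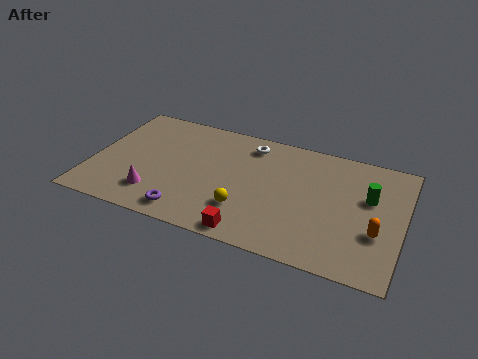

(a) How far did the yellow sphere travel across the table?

2.8

The yellow sphere was near (4.7, 0.9) before and (7.2, 2.2) after, so it travelled √(2.5² + 1.3²) ≈ 2.8 units.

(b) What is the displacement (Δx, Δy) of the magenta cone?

(1.3, -0.1)

The magenta cone was at about (1.8, 1.9) and moved to about (3.1, 1.8).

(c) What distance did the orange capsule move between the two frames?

2.4

The orange capsule was near (11.1, 1.4) before and (13.1, 2.8) after, so it travelled √(2.0² + 1.4²) ≈ 2.4 units.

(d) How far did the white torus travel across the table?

2.6

From (9.0, 4.9) to (7.0, 6.6), the white torus covered √(2.0² + 1.7²) ≈ 2.6 units.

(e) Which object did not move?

the green cylinder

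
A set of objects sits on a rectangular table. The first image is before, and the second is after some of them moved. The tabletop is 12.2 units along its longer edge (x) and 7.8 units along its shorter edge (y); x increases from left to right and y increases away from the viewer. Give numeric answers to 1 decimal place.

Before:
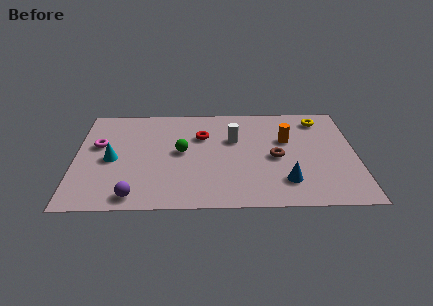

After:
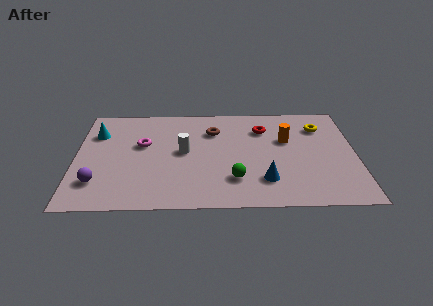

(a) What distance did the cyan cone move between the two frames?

2.1

The cyan cone was near (1.6, 3.6) before and (0.9, 5.6) after, so it travelled √(0.7² + 2.0²) ≈ 2.1 units.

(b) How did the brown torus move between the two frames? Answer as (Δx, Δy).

(-2.7, 2.1)

From the two frames, the brown torus sits at roughly (8.7, 3.6) before and (6.0, 5.7) after.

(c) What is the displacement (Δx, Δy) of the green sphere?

(2.3, -2.1)

From the two frames, the green sphere sits at roughly (4.6, 4.1) before and (6.9, 2.0) after.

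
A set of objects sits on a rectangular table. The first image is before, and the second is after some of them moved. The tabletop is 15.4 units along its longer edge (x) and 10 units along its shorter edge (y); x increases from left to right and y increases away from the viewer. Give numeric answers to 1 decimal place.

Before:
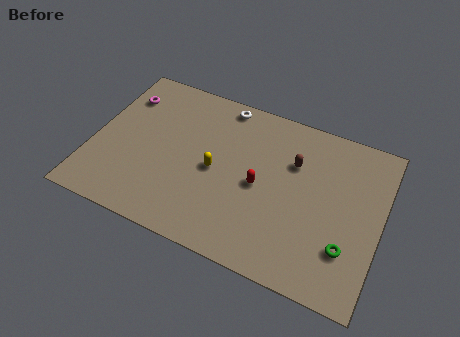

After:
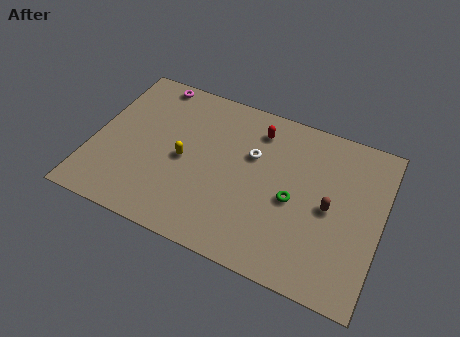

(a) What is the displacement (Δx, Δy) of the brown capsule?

(2.1, -2.0)

The brown capsule was at about (10.6, 6.8) and moved to about (12.7, 4.8).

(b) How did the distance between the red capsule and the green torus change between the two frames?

-0.9

The distance was about 5.2 in the first image and 4.3 in the second, so they moved 0.9 units closer together.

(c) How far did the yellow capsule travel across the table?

1.7

The yellow capsule was near (6.6, 4.7) before and (4.9, 4.7) after, so it travelled √(1.7² + 0.0²) ≈ 1.7 units.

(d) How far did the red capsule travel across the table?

3.4

The red capsule was near (9.0, 4.7) before and (8.5, 8.1) after, so it travelled √(0.5² + 3.4²) ≈ 3.4 units.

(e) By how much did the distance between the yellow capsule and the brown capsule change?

+3.3

Before: roughly 4.5 units apart; after: 7.8. That's 3.3 units further apart.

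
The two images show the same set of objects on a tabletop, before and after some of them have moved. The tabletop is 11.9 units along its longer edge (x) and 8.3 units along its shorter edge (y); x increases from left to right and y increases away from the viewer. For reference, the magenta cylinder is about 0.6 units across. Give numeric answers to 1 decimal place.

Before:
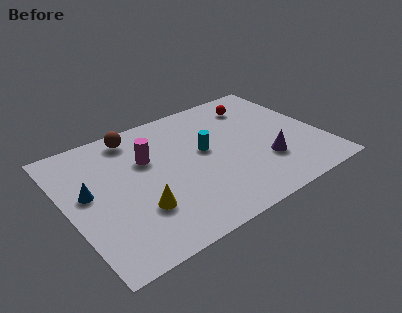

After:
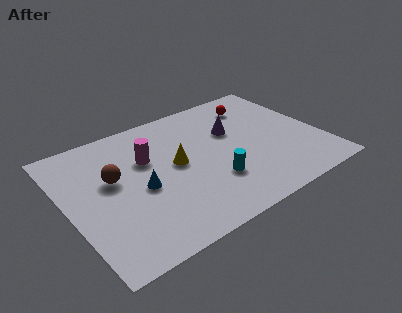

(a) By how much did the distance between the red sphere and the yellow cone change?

-2.8

Before: roughly 7.6 units apart; after: 4.8. That's 2.8 units closer together.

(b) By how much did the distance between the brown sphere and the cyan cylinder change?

+1.0

They were about 3.9 units apart before and 4.9 after — 1.0 units further apart.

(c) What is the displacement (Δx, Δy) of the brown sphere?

(-1.4, -2.3)

From the two frames, the brown sphere sits at roughly (3.6, 7.2) before and (2.2, 4.9) after.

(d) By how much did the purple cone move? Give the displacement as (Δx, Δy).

(-1.0, 2.8)

The purple cone was at about (9.0, 2.5) and moved to about (8.0, 5.3).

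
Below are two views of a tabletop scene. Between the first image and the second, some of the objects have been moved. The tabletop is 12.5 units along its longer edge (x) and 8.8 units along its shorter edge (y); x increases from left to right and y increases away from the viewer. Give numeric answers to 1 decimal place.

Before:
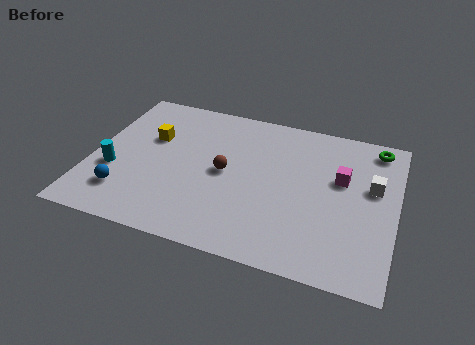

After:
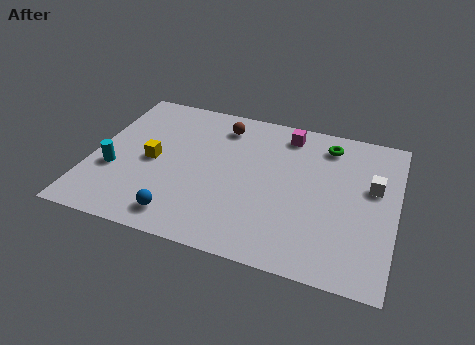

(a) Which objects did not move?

the cyan cylinder and the white cube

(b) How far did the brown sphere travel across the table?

2.8

From (5.5, 4.4) to (5.1, 7.2), the brown sphere covered √(0.4² + 2.8²) ≈ 2.8 units.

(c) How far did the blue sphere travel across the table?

2.5

The blue sphere was near (1.6, 2.0) before and (4.0, 1.3) after, so it travelled √(2.4² + 0.7²) ≈ 2.5 units.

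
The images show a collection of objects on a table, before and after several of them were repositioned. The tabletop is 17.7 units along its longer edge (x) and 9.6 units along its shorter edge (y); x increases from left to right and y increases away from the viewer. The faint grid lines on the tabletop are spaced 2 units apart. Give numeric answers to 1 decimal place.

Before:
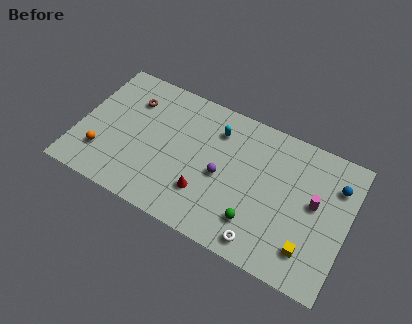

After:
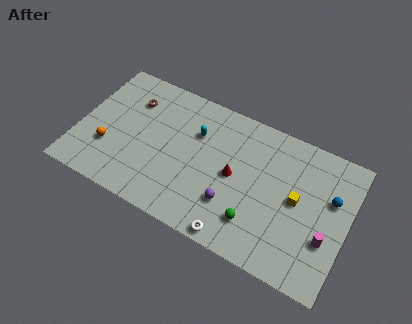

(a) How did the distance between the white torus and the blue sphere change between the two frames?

+0.5

They were about 7.2 units apart before and 7.7 after — 0.5 units further apart.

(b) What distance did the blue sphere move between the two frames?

1.0

The blue sphere was near (16.7, 7.1) before and (16.5, 6.1) after, so it travelled √(0.2² + 1.0²) ≈ 1.0 units.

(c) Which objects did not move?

the green sphere and the brown torus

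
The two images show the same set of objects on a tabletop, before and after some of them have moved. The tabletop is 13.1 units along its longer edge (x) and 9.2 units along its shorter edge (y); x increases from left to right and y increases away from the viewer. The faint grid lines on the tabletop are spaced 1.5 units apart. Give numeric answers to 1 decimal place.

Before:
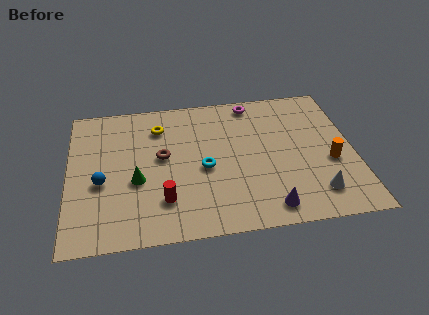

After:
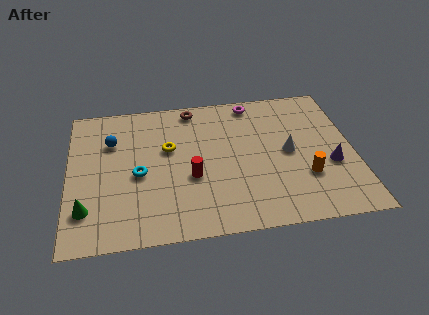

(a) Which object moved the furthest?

the purple cone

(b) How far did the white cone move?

3.0

The white cone was near (11.2, 1.8) before and (10.1, 4.6) after, so it travelled √(1.1² + 2.8²) ≈ 3.0 units.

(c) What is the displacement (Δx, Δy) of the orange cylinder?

(-1.2, -0.8)

The orange cylinder started near (12.0, 3.7) and ended near (10.8, 2.9).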